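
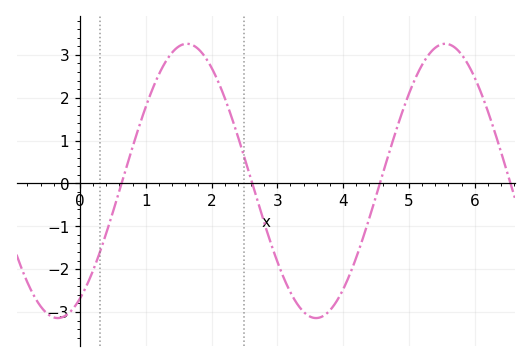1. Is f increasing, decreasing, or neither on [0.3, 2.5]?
neither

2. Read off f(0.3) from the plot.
-1.6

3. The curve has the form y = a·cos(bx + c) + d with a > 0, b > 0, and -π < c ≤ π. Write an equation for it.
y = 3.2cos(1.6x - 2.6) + 0.06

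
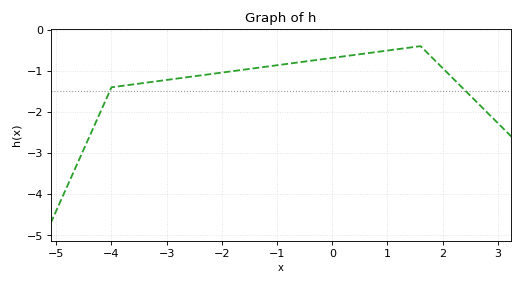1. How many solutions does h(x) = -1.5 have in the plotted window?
2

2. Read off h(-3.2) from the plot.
-1.3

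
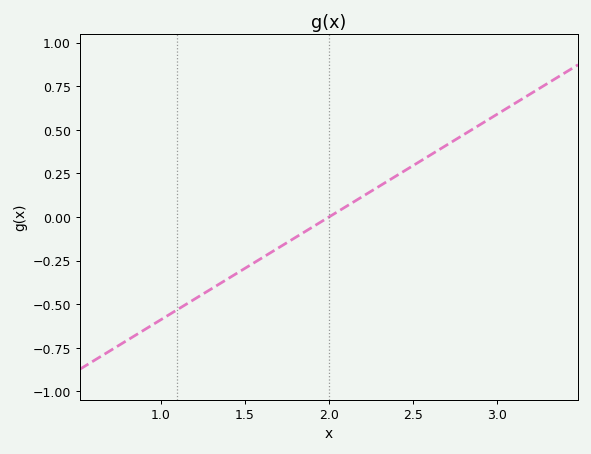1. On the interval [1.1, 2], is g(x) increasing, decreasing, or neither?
increasing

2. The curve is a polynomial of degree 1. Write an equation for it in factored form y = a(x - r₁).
y = 0.59(x - 2)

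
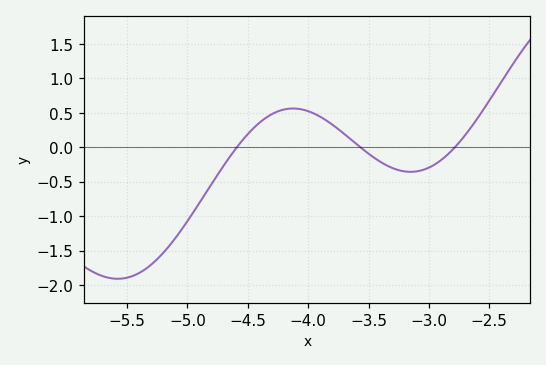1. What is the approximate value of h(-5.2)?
-1.53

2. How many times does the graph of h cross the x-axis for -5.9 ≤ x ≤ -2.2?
3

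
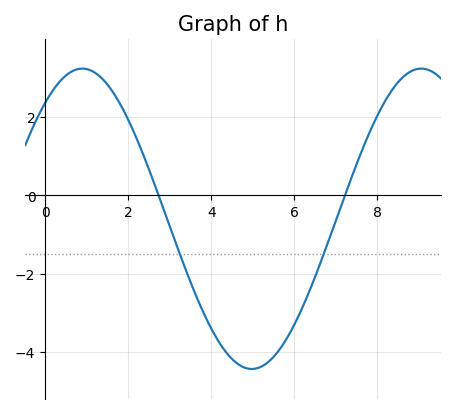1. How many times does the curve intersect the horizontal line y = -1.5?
2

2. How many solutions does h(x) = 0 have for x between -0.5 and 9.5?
2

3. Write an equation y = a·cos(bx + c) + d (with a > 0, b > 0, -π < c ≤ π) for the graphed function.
y = 3.83cos(0.77x - 0.69) - 0.6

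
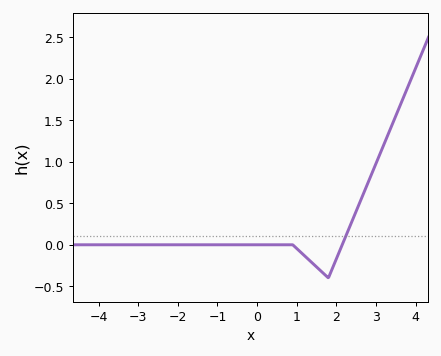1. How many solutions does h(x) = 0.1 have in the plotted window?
1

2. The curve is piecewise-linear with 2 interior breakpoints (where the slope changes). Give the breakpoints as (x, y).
(0.9, 0); (1.8, -0.4)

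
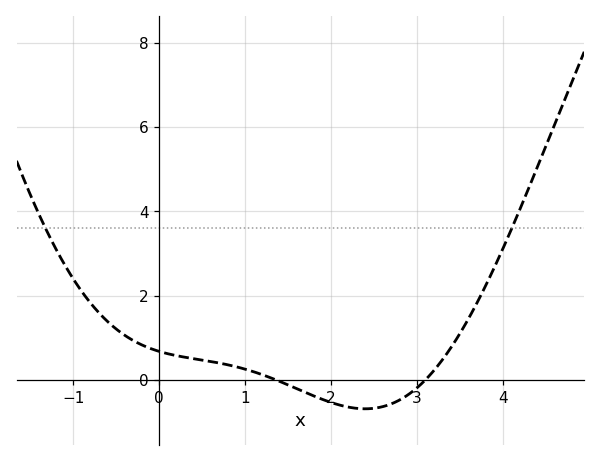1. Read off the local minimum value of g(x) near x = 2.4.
-0.6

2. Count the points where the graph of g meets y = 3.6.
2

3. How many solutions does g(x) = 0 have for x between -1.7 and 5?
2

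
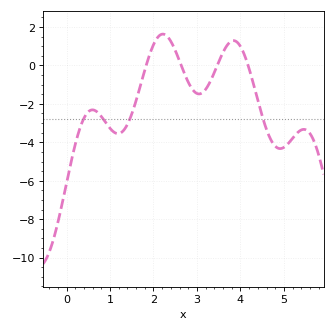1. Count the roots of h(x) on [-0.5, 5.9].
4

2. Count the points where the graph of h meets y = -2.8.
4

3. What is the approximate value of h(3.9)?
1.2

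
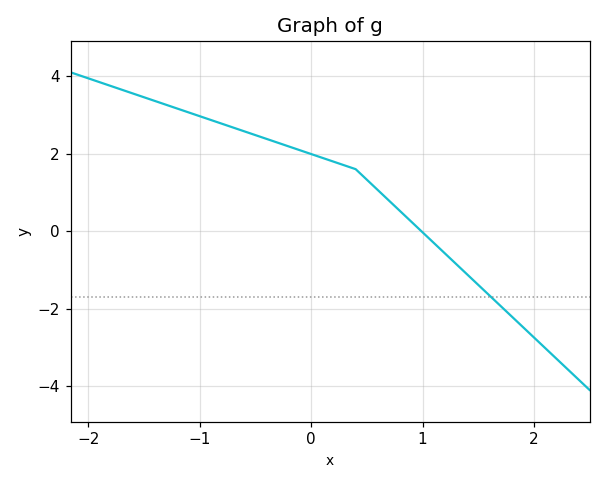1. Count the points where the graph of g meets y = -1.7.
1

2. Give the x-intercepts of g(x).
1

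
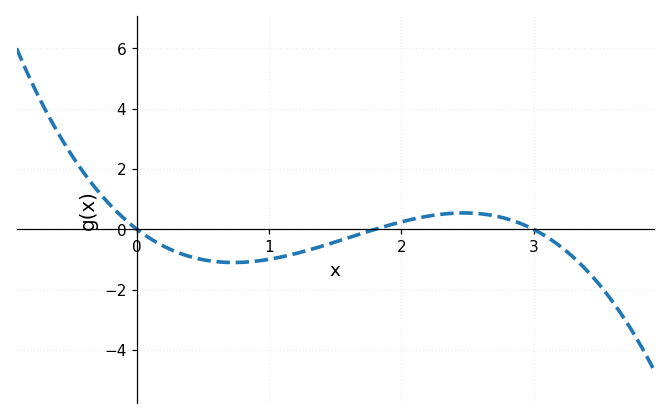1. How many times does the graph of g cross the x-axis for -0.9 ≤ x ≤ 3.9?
3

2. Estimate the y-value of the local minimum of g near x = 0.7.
-1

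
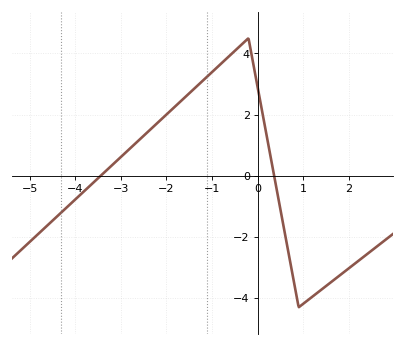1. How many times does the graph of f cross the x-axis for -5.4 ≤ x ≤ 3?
2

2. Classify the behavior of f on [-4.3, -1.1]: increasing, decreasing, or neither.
increasing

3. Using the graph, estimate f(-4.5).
-1.4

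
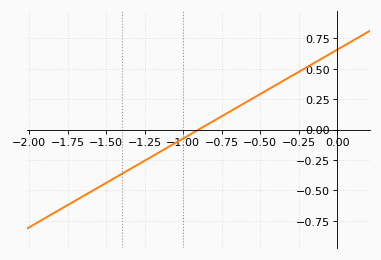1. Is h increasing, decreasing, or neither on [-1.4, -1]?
increasing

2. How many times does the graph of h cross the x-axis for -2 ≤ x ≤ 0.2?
1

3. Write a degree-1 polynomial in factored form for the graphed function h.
y = 0.73(x + 0.9)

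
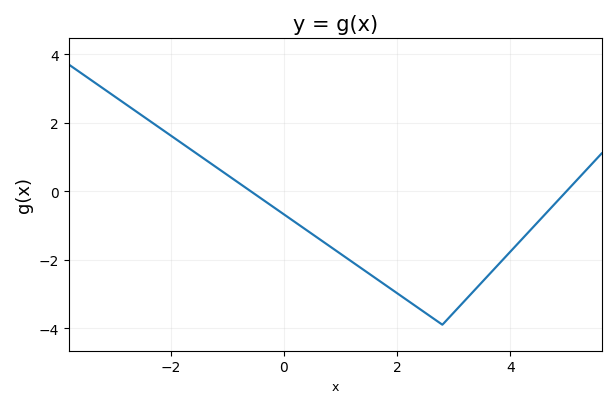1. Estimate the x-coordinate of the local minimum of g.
2.8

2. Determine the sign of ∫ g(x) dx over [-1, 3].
negative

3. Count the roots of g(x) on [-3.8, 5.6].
2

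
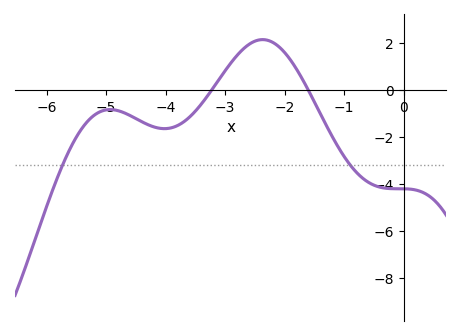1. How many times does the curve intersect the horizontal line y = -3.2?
2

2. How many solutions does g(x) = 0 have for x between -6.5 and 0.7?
2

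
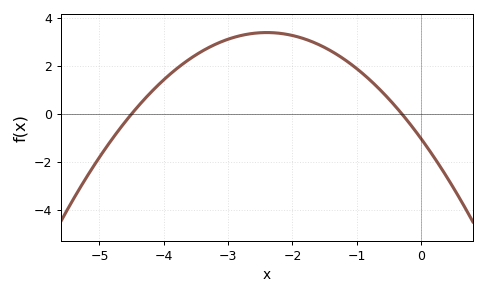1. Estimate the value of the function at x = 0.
-1.04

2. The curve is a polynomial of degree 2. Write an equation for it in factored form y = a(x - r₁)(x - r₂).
y = -0.77(x + 4.5)(x + 0.3)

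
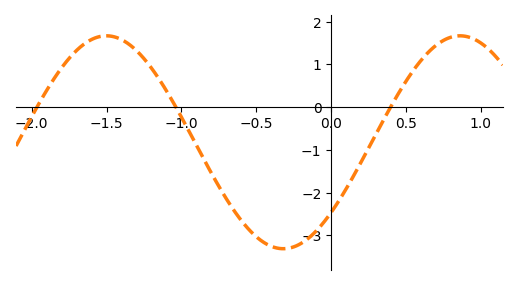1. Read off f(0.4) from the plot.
0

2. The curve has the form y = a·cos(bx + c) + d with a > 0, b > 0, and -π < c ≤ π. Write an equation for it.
y = 2.49cos(2.7x - 2.3) - 0.82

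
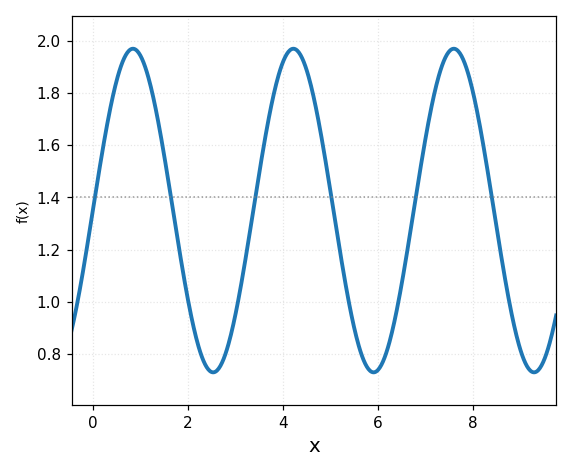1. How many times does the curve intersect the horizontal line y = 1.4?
6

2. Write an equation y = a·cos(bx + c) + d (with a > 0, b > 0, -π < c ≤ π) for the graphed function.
y = 0.62cos(1.86x - 1.56) + 1.35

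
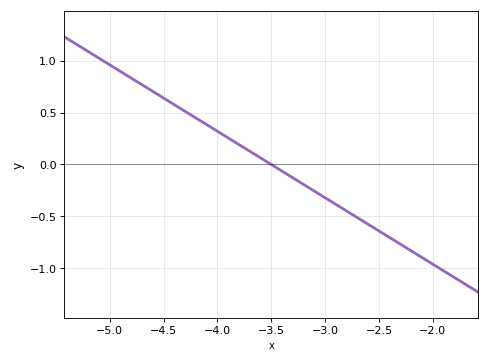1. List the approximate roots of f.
-3.5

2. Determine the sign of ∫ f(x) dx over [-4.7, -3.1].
positive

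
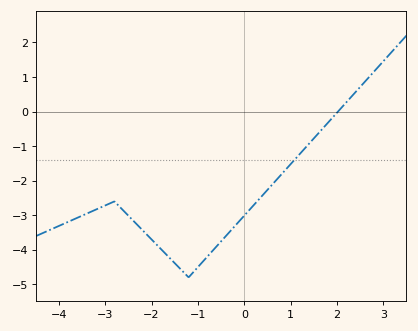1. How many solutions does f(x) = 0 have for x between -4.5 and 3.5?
1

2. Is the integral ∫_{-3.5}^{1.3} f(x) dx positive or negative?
negative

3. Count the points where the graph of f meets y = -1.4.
1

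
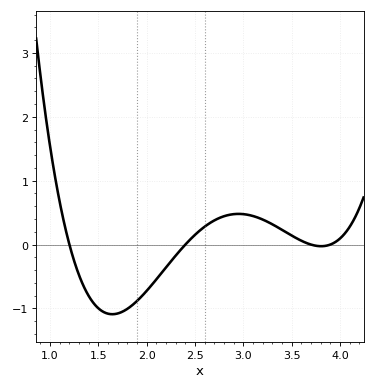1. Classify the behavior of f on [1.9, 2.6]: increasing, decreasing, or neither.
increasing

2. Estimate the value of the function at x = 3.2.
0.4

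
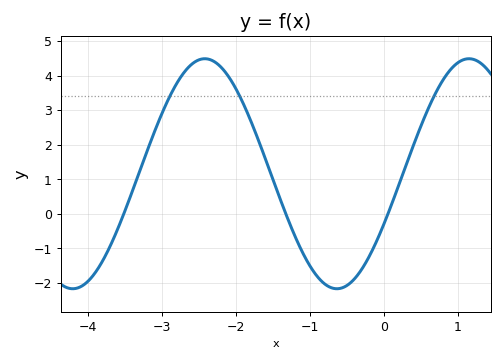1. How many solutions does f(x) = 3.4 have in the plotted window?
3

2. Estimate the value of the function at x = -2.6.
4.33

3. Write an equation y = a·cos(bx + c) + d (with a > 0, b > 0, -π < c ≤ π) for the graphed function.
y = 3.33cos(1.76x - 2.02) + 1.16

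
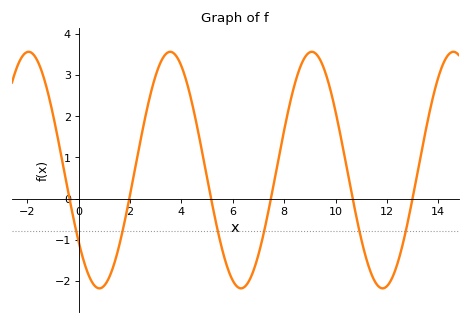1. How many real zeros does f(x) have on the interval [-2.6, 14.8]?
6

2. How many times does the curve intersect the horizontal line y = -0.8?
6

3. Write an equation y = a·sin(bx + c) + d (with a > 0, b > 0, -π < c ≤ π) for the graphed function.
y = 2.87sin(1.14x - 2.49) + 0.69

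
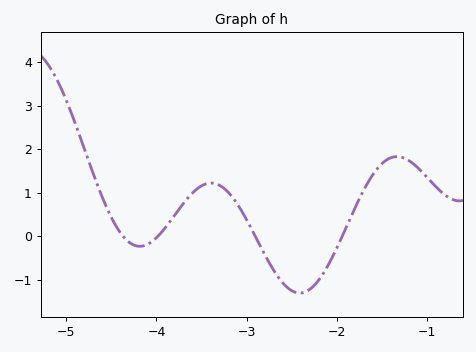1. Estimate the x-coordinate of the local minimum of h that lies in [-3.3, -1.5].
-2.41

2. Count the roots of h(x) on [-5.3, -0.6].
4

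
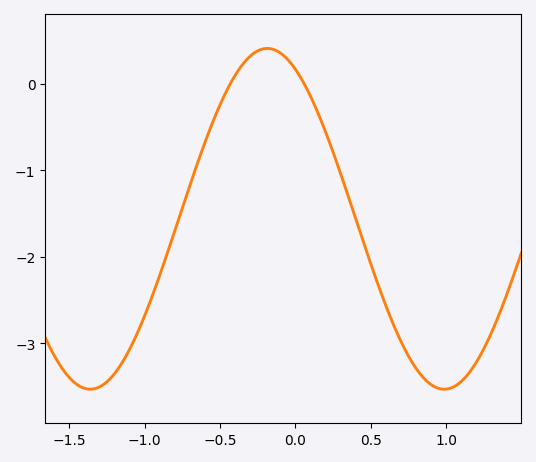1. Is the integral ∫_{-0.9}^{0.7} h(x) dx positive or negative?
negative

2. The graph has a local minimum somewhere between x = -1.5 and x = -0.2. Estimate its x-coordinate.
-1.35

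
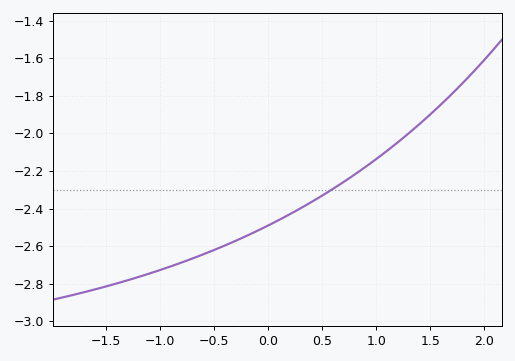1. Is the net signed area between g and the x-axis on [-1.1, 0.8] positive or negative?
negative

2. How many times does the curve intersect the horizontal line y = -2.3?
1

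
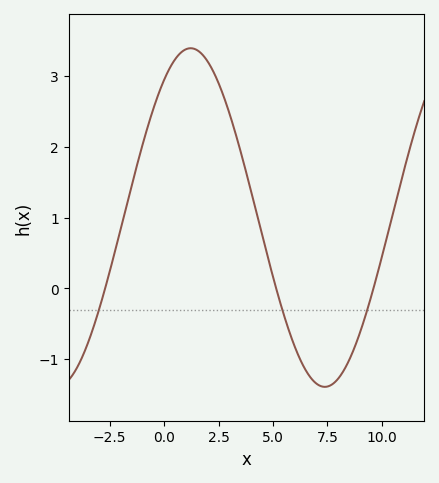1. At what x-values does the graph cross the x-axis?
-2.8, 5.2, 9.6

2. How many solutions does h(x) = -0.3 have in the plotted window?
3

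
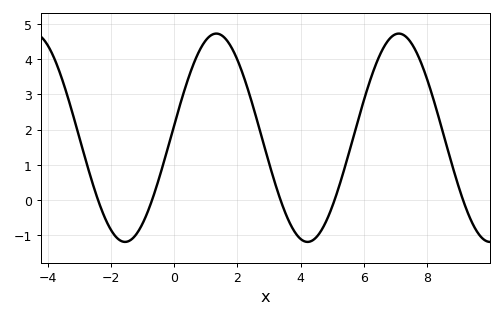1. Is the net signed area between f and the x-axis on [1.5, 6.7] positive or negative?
positive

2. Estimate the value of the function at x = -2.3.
-0.3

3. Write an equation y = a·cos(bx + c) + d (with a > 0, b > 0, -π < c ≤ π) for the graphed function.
y = 2.96cos(1.1x - 1.5) + 1.77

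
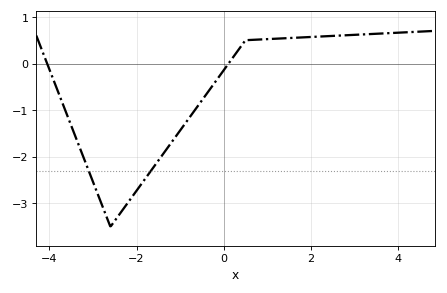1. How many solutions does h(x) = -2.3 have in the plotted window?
2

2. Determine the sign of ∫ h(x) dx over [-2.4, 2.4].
negative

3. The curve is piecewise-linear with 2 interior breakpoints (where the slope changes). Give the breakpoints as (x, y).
(-2.6, -3.5); (0.5, 0.5)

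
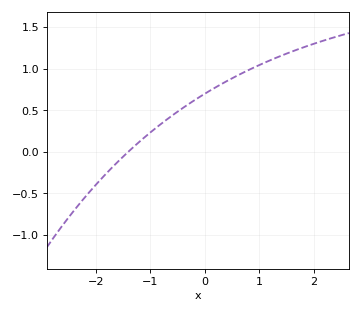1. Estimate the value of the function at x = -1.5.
-0.056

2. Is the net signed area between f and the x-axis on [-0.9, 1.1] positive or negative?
positive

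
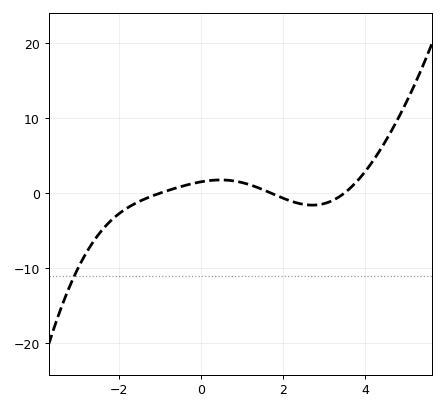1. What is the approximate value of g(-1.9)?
-2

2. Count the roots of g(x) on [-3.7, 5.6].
3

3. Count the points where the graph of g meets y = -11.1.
1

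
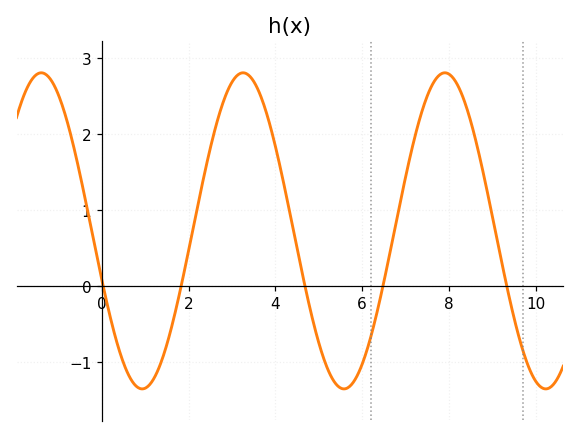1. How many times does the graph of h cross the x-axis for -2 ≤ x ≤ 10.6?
5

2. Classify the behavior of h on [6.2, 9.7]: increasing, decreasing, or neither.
neither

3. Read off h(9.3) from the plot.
0.098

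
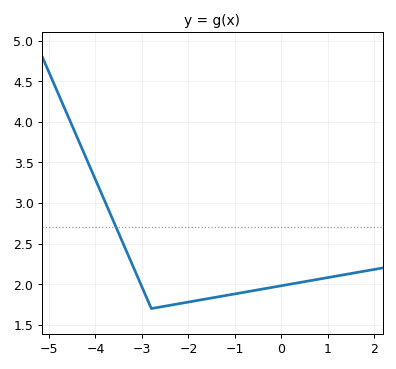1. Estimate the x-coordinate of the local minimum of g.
-2.8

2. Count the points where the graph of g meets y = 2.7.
1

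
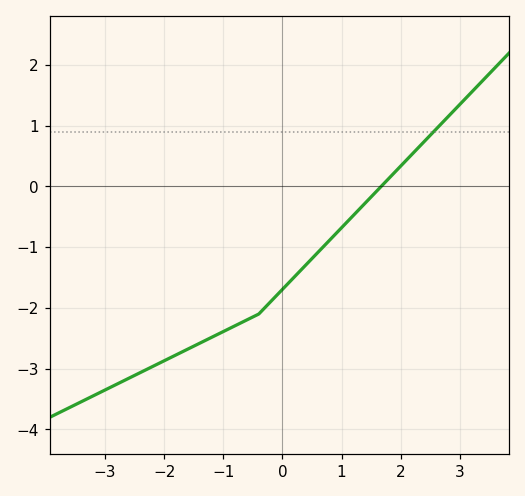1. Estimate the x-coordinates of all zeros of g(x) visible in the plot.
1.67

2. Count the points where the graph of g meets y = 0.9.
1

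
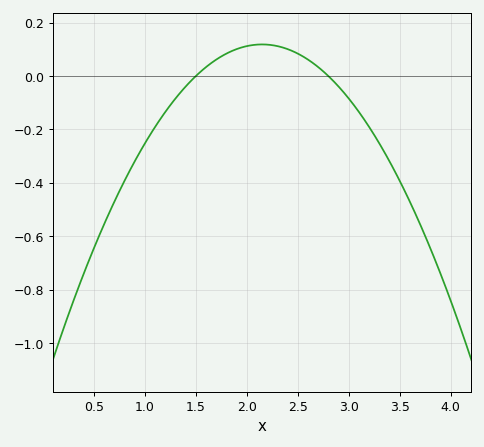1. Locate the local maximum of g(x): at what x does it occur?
2.15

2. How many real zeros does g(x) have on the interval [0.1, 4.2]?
2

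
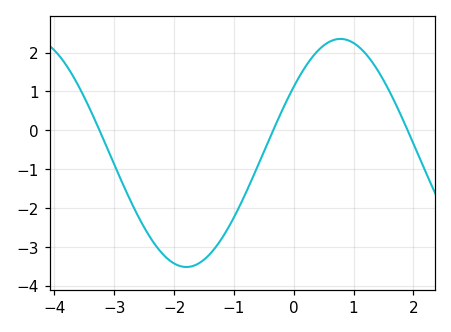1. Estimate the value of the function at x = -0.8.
-1.6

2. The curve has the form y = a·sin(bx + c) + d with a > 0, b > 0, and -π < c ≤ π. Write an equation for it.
y = 2.93sin(1.22x + 0.62) - 0.58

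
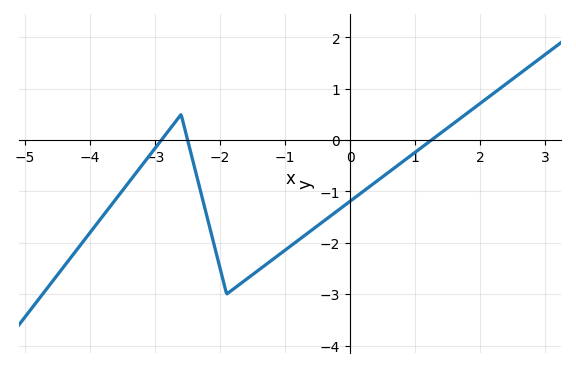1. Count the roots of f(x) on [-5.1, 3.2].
3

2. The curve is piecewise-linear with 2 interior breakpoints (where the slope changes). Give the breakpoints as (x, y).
(-2.6, 0.5); (-1.9, -3)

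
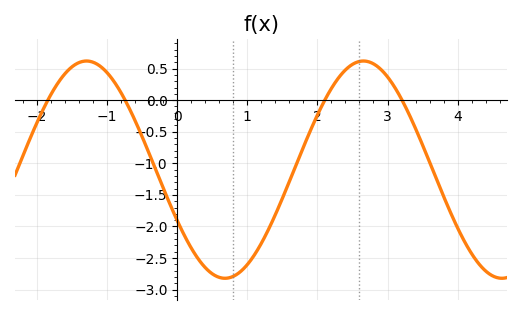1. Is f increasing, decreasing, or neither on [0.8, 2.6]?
increasing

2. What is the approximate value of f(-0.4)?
-0.848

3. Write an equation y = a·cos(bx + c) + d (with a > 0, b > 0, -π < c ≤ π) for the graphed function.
y = 1.72cos(1.59x + 2.06) - 1.1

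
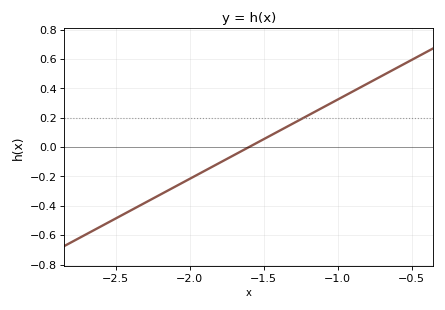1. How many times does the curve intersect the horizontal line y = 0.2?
1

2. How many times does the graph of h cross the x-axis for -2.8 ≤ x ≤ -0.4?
1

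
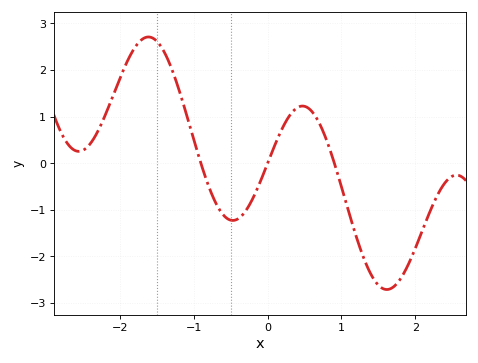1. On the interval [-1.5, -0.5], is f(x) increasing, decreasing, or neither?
decreasing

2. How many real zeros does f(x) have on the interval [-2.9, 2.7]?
3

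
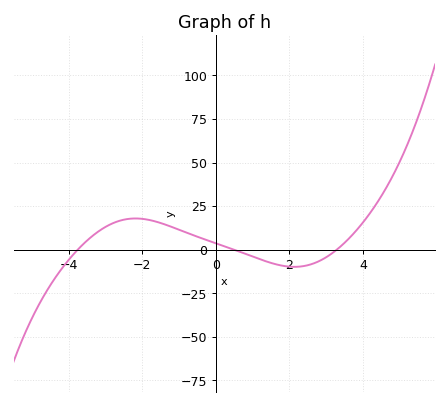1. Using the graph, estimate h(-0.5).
7.45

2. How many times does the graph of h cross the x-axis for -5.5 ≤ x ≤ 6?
3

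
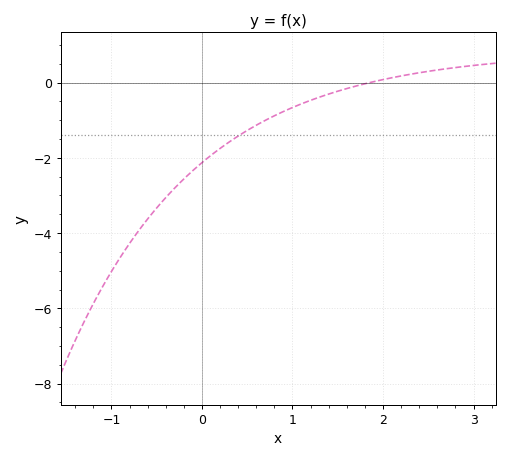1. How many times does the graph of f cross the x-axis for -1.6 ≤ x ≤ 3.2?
1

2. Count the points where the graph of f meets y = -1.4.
1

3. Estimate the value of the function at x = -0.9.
-4.6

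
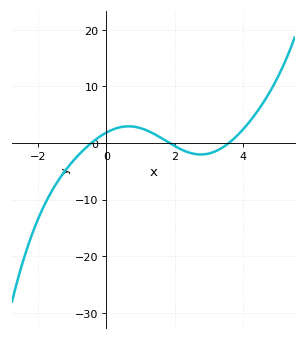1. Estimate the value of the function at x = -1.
-3.33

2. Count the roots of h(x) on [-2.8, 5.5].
3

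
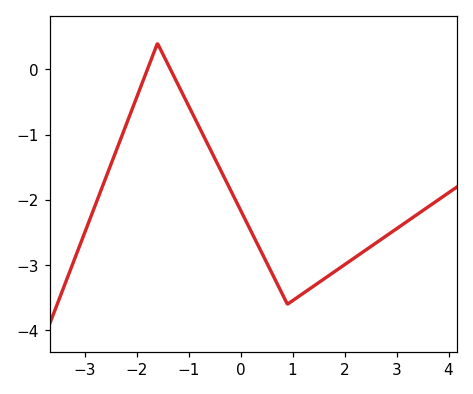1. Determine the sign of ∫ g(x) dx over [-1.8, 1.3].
negative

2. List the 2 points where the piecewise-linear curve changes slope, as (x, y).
(-1.6, 0.4); (0.9, -3.6)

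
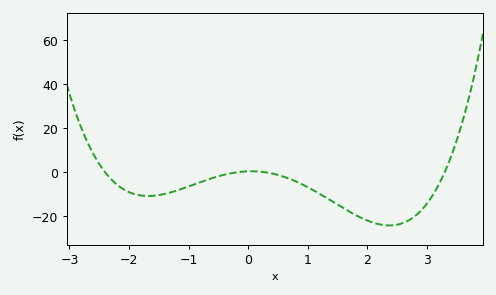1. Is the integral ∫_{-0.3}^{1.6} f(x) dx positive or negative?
negative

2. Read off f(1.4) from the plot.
-13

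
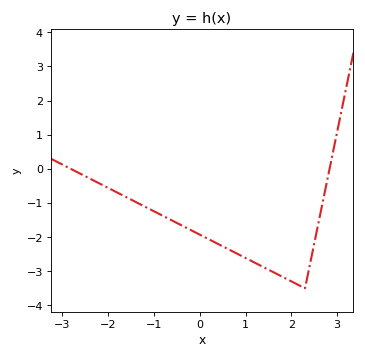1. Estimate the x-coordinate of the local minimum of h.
2.3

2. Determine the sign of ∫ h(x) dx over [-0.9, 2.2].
negative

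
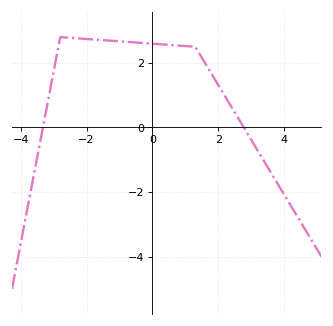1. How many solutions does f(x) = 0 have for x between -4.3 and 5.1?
2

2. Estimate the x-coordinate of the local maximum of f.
-2.8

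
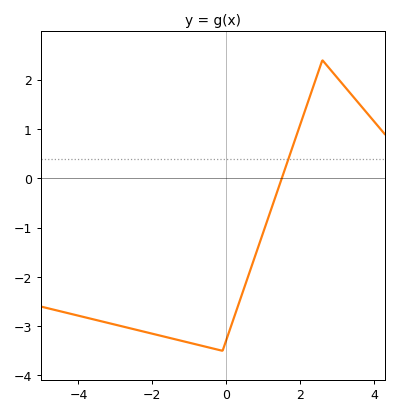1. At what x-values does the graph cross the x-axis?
1.5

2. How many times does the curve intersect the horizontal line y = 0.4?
1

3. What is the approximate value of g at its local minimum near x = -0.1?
-3.5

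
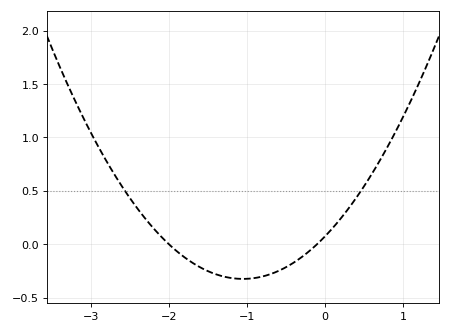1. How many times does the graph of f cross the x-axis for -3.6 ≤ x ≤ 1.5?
2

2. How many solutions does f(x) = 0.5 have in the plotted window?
2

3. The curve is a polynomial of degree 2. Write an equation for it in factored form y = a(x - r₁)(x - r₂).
y = 0.36(x + 2)(x + 0.1)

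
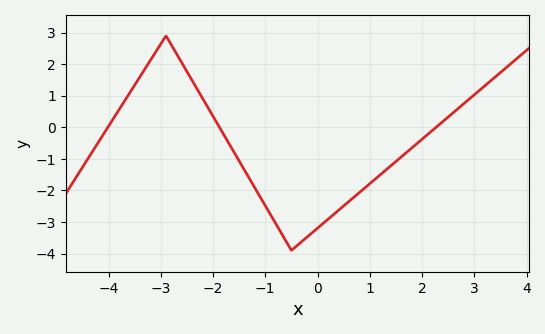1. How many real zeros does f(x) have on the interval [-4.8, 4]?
3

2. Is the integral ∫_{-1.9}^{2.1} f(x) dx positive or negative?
negative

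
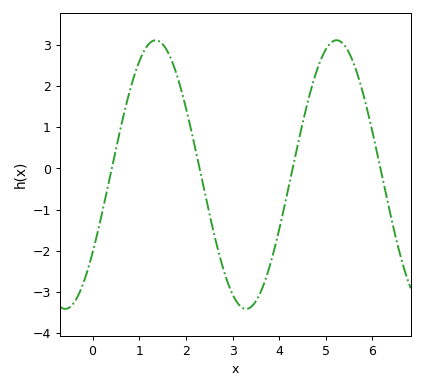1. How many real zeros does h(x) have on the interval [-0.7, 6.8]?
4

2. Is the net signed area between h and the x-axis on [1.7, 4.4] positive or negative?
negative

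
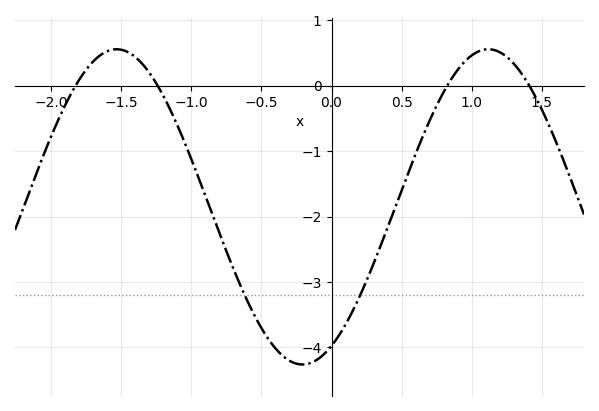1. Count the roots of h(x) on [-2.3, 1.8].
4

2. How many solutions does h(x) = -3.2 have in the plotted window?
2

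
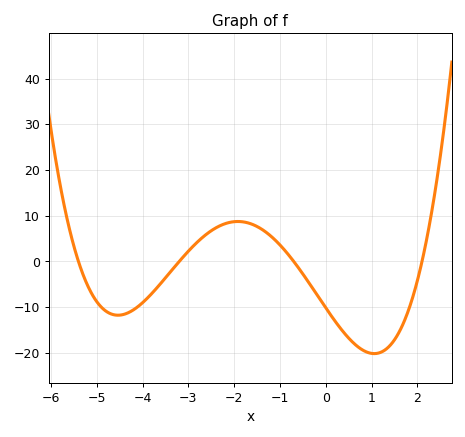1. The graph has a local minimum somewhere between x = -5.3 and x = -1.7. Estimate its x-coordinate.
-4.6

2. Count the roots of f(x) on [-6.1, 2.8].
4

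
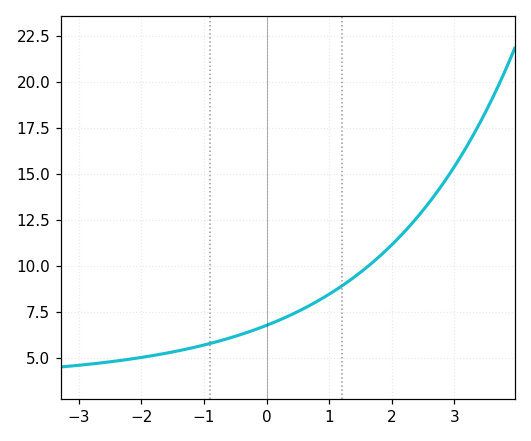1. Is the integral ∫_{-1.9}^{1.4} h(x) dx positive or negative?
positive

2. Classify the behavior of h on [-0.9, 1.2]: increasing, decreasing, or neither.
increasing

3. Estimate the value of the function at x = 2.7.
13.9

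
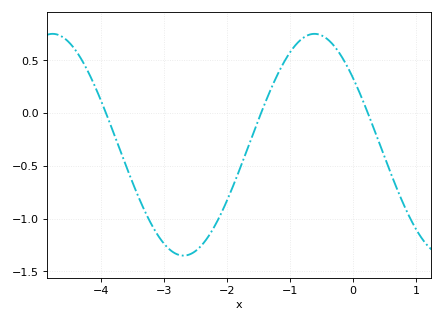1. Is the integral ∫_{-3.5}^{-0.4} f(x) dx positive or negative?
negative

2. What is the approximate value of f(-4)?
0.1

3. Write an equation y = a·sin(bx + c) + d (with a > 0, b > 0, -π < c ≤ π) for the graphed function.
y = 1.05sin(1.5x + 2.5) - 0.3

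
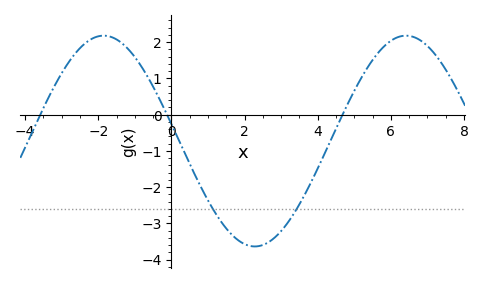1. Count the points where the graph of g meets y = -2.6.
2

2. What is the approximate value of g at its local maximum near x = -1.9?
2.18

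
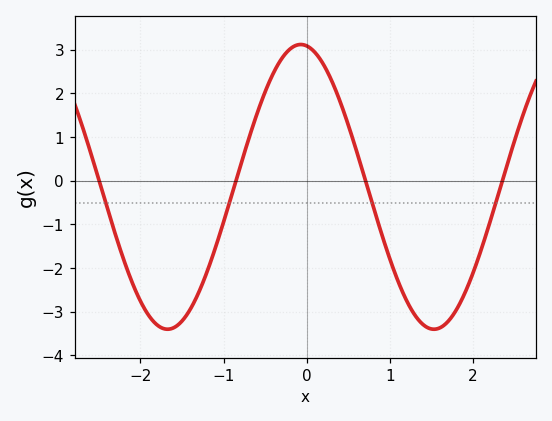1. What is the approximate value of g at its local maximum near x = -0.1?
3.1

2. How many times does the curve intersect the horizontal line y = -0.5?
4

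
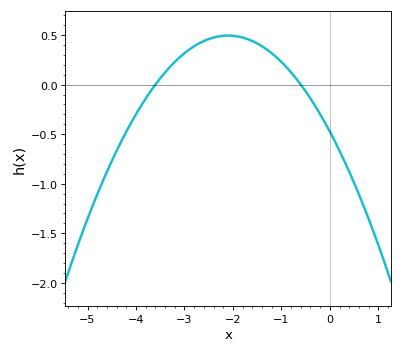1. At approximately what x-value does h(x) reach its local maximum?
-2.1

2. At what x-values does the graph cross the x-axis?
-3.6, -0.6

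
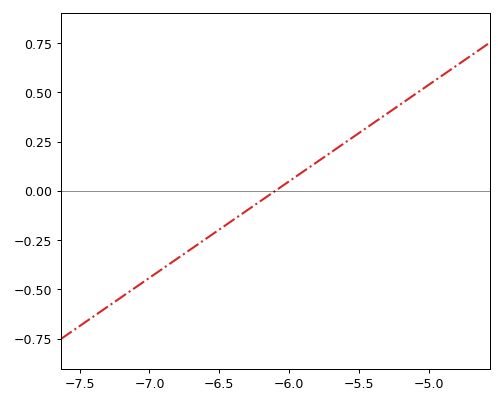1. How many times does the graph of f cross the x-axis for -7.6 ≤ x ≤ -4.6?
1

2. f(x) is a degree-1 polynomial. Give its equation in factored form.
y = 0.49(x + 6.1)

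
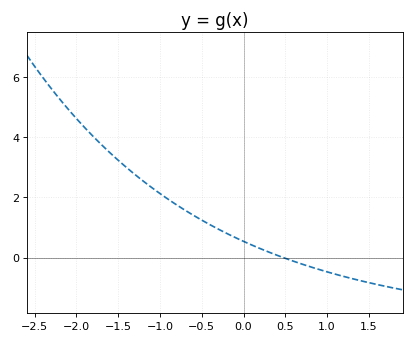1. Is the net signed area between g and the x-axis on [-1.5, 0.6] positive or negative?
positive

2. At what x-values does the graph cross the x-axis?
0.5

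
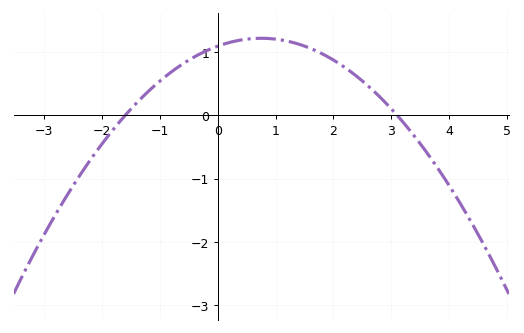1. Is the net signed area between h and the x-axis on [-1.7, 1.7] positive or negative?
positive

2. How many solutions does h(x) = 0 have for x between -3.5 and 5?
2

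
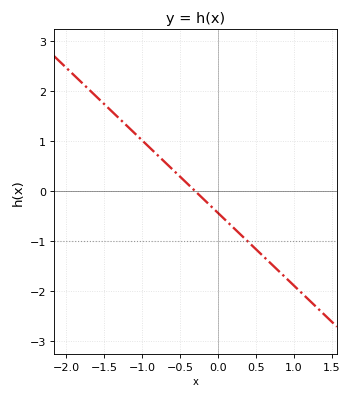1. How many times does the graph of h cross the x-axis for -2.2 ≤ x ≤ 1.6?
1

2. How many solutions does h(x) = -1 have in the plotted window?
1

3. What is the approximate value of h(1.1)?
-2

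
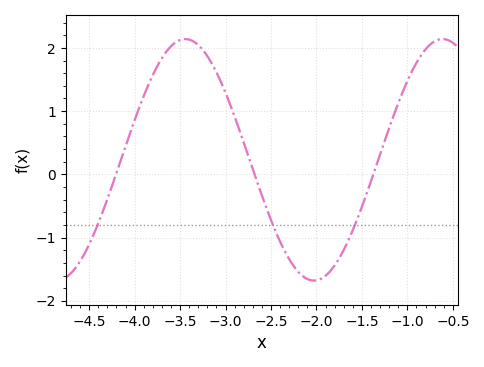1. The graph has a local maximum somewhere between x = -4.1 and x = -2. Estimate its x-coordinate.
-3.44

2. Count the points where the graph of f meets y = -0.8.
3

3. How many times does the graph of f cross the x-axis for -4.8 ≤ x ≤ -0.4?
3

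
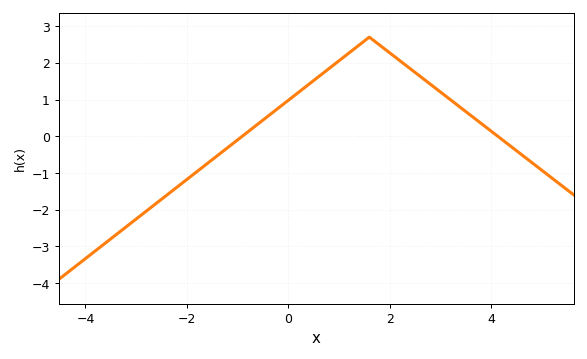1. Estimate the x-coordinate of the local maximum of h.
1.6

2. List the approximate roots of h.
-0.907, 4.13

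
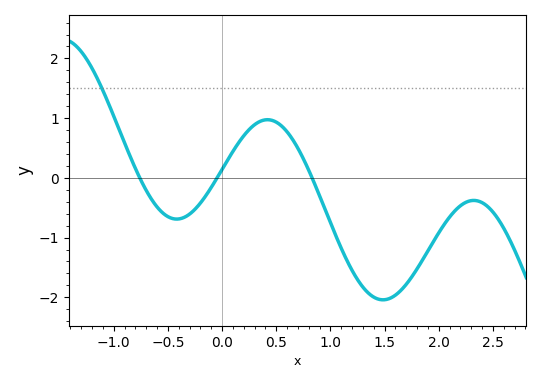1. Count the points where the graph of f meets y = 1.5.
1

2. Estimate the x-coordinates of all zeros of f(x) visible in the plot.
-0.8, 0, 0.8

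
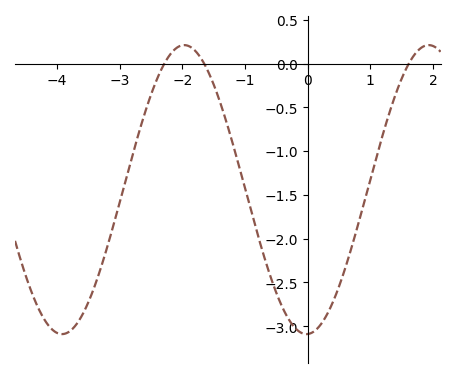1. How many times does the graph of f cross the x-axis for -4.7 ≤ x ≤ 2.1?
3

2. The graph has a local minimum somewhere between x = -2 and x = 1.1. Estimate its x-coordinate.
0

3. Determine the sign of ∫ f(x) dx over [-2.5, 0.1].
negative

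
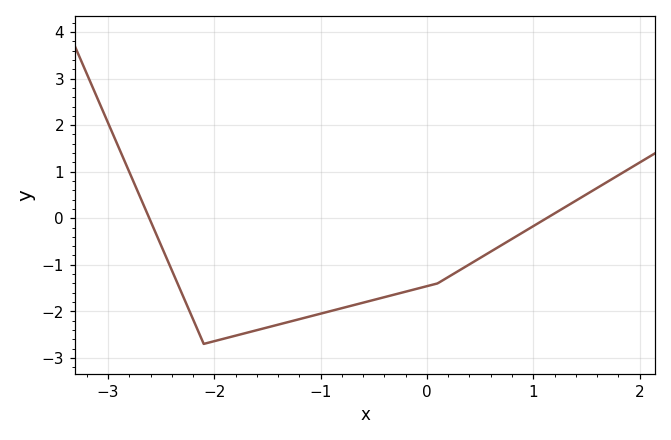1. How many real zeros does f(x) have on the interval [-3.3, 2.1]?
2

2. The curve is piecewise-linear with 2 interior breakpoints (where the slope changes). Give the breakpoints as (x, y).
(-2.1, -2.7); (0.1, -1.4)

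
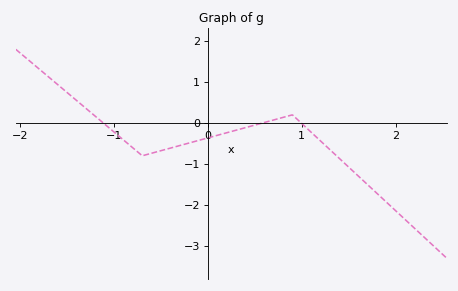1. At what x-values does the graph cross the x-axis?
-1.1, 0.6, 1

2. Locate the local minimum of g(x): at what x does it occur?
-0.7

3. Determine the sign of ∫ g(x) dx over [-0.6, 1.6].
negative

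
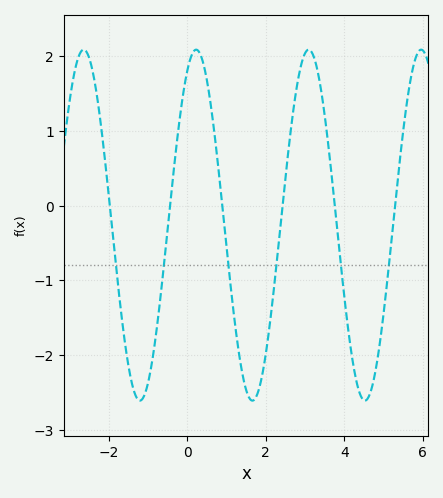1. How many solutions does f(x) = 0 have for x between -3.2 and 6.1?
6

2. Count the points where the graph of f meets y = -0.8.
6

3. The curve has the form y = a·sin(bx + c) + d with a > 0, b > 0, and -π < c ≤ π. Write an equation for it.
y = 2.35sin(2.19x + 1.08) - 0.26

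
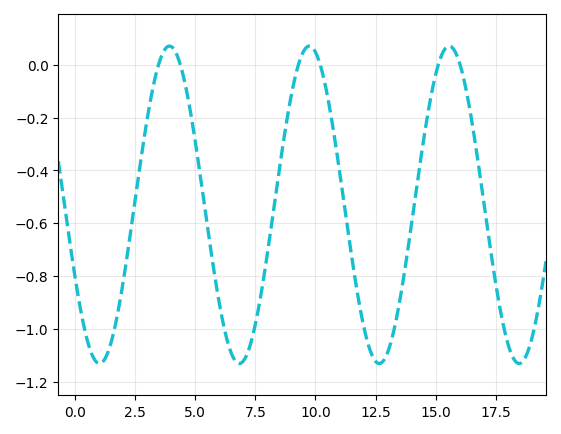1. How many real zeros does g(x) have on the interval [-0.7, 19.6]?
6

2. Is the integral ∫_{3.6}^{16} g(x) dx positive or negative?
negative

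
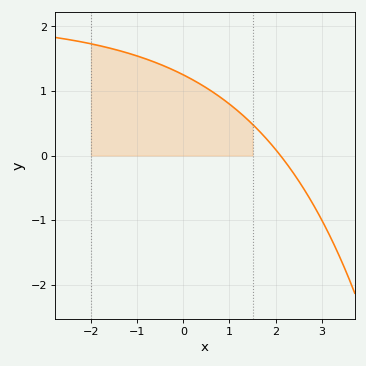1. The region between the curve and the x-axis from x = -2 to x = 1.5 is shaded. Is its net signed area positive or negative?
positive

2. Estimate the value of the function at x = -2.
1.73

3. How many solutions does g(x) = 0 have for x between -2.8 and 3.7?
1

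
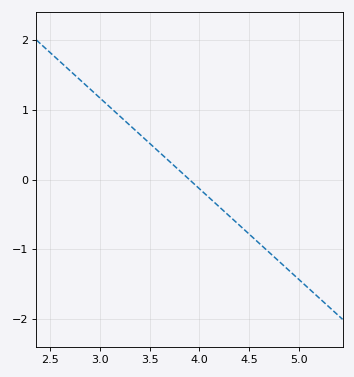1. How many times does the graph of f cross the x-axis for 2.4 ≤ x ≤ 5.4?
1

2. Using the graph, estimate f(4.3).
-0.52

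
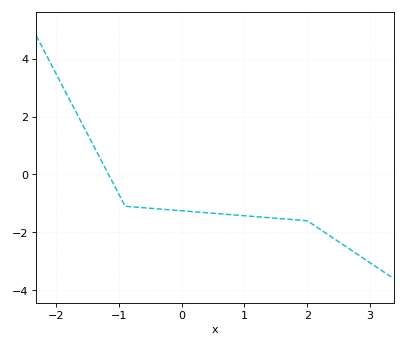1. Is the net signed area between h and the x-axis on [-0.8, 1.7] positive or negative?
negative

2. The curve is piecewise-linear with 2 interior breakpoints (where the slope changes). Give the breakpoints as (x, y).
(-0.9, -1.1); (2, -1.6)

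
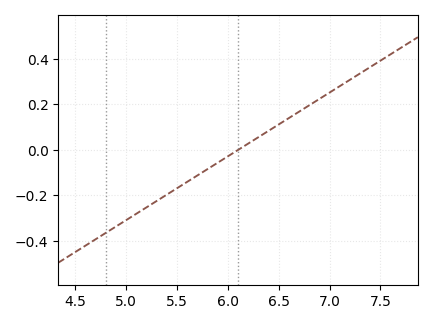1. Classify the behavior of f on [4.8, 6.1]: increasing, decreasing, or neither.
increasing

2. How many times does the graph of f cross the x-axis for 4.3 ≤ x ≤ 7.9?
1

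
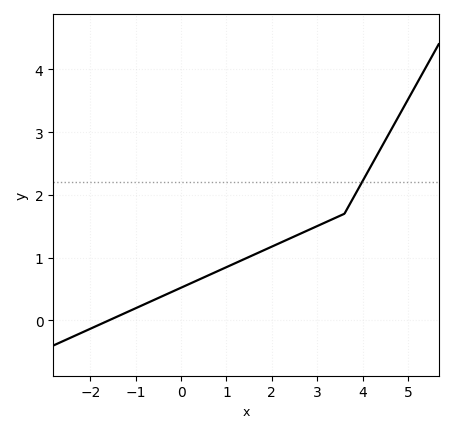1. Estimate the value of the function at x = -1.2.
0.13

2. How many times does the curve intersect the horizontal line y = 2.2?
1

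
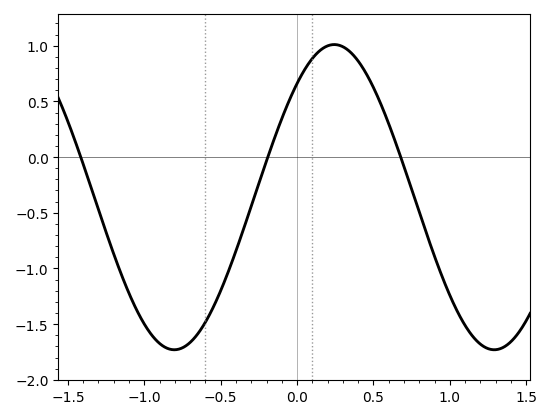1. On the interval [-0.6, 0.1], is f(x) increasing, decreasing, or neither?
increasing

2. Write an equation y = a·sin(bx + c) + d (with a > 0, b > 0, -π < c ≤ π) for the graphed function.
y = 1.37sin(3x + 0.84) - 0.36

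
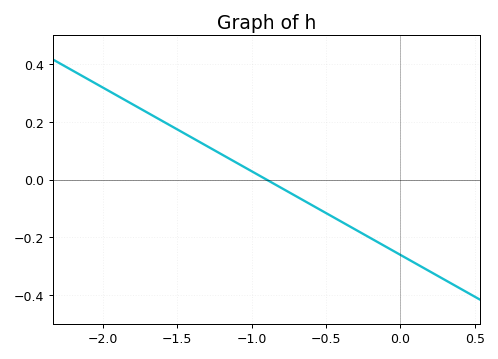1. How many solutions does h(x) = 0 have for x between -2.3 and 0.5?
1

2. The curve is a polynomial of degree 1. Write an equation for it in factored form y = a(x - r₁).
y = -0.29(x + 0.9)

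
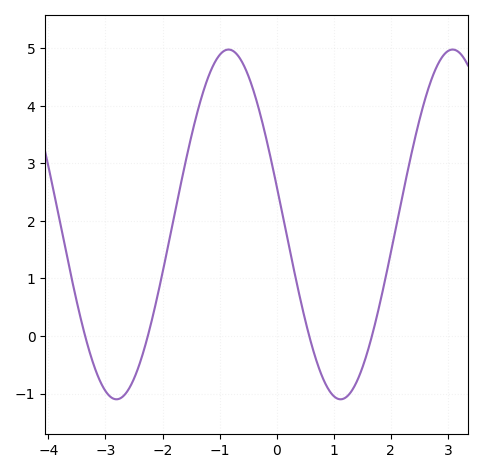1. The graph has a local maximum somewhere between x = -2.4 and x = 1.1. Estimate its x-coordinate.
-0.8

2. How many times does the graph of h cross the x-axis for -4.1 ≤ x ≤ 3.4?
4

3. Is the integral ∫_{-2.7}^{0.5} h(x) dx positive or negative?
positive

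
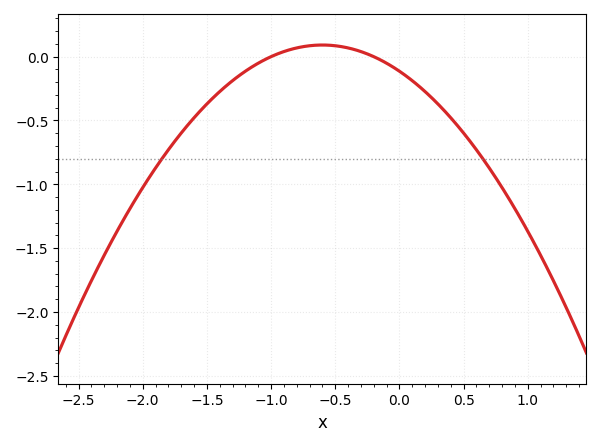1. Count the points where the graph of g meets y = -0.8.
2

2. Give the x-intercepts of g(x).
-1, -0.2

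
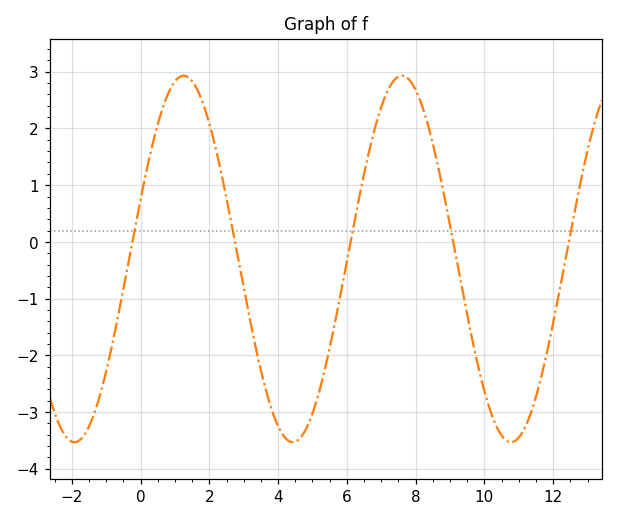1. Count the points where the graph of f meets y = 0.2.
5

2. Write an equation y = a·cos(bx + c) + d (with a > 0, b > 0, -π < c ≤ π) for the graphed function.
y = 3.23cos(0.99x - 1.24) - 0.3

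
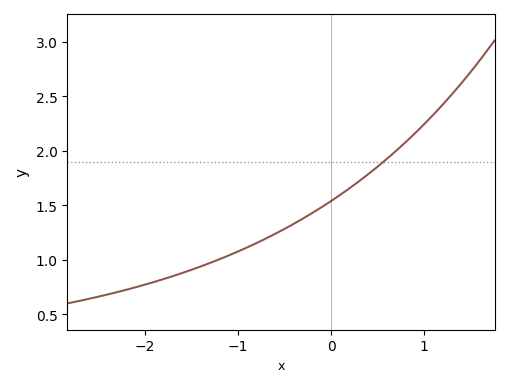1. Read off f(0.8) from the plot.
2.08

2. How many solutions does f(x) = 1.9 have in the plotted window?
1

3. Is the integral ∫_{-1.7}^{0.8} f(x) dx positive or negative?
positive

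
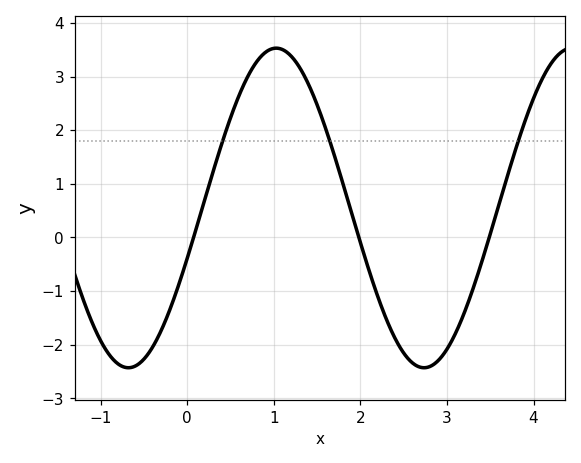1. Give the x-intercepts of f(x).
0.1, 2, 3.5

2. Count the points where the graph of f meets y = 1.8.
3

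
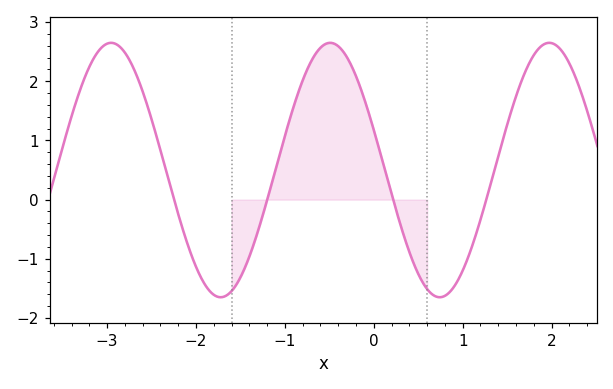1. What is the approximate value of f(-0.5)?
2.6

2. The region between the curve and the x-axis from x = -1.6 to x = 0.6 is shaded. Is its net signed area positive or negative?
positive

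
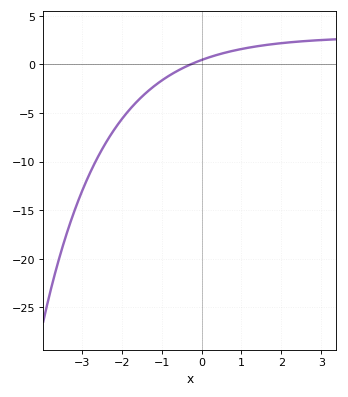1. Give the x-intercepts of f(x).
-0.271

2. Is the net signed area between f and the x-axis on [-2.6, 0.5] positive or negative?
negative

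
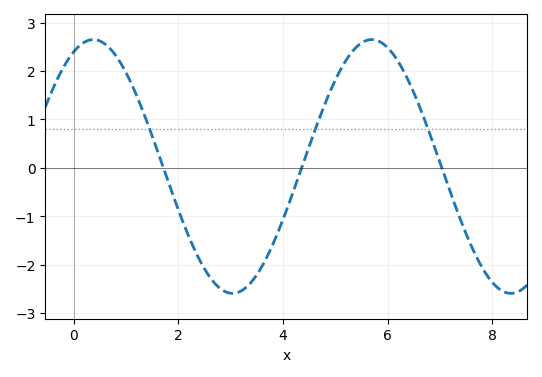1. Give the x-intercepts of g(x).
1.8, 4.4, 7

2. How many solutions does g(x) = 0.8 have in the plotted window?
3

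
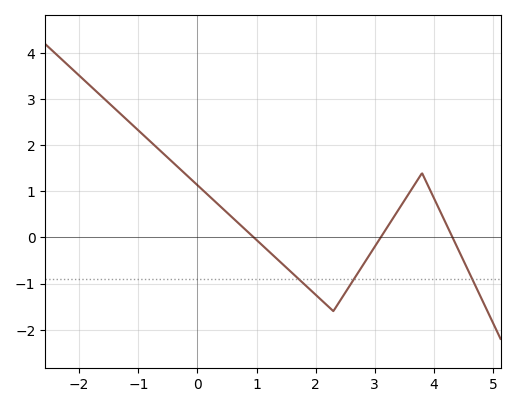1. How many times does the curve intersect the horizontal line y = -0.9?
3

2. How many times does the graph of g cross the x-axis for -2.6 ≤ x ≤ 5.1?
3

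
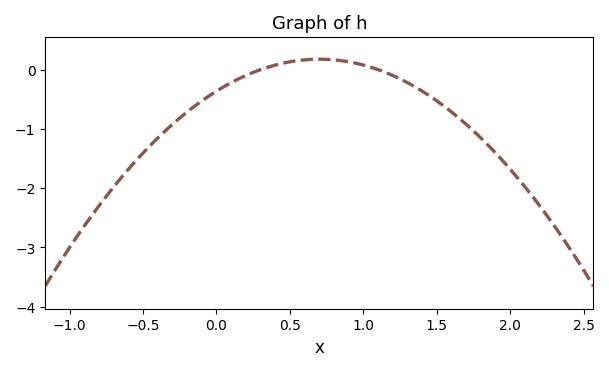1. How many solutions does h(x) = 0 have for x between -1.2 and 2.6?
2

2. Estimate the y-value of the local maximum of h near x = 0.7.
0.176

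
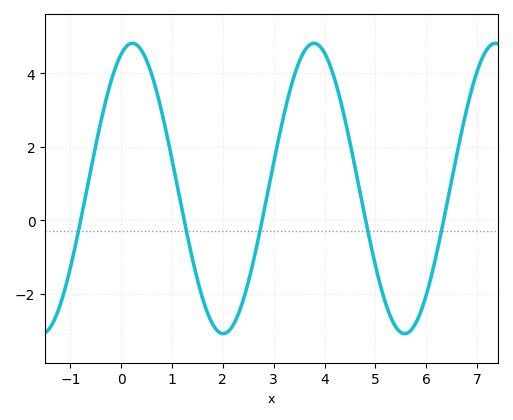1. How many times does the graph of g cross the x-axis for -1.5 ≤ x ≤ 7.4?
5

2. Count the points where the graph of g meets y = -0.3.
5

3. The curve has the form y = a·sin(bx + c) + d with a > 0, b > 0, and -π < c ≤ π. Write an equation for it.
y = 3.95sin(1.8x + 1.2) + 0.87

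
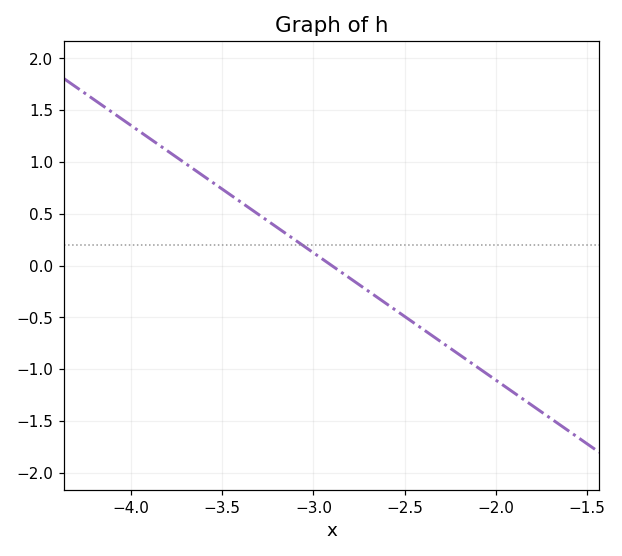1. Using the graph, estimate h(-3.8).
1.11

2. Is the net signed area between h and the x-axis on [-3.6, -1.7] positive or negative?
negative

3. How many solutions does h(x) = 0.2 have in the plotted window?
1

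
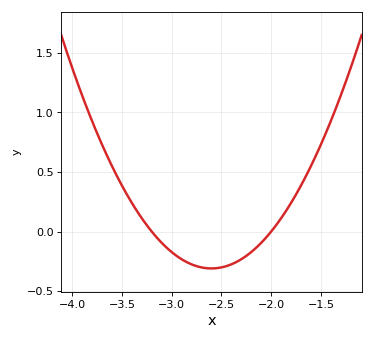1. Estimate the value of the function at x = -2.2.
-0.172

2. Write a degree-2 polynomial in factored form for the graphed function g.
y = 0.86(x + 3.2)(x + 2)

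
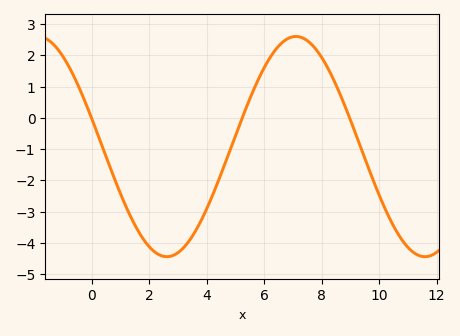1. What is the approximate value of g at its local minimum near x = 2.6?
-4.4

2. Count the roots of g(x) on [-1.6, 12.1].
3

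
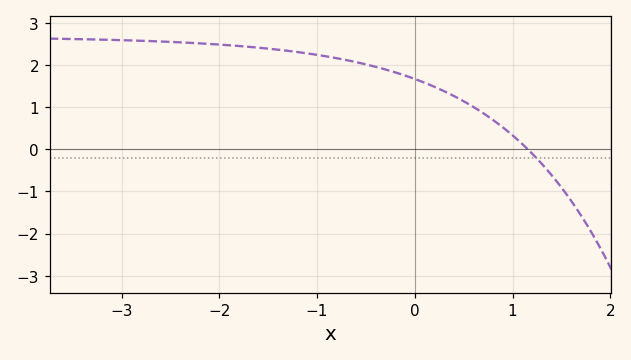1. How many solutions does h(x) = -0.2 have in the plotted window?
1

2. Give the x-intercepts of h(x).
1.2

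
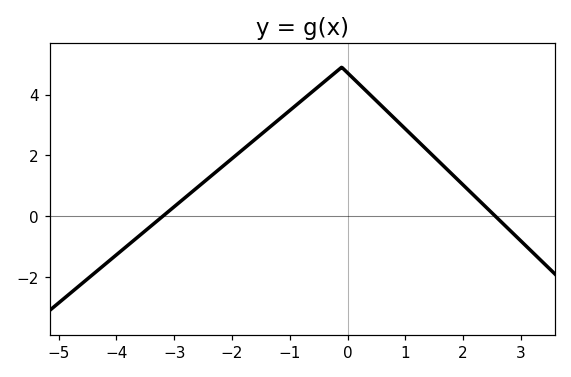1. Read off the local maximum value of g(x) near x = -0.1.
4.8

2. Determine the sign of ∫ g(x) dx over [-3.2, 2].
positive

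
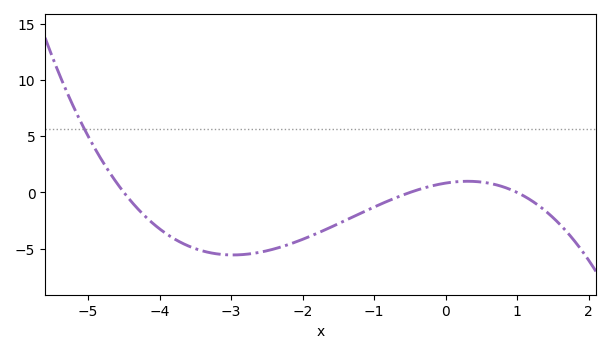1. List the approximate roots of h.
-4.4, -0.6, 1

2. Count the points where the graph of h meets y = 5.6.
1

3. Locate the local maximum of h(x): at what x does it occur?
0.4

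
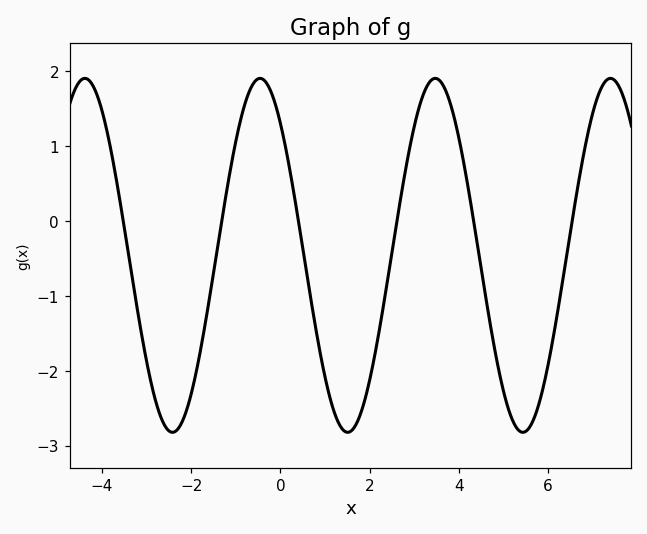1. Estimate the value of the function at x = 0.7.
-1.1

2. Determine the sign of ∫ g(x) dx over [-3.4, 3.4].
negative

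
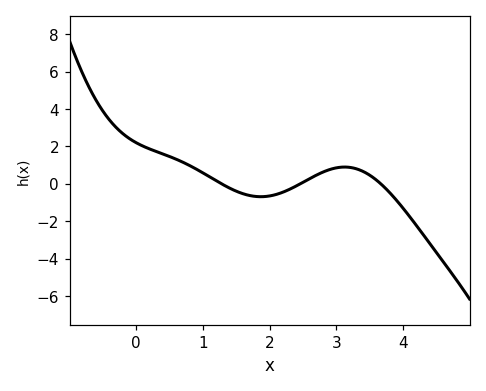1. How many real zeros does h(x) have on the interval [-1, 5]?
3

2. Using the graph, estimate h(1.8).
-0.6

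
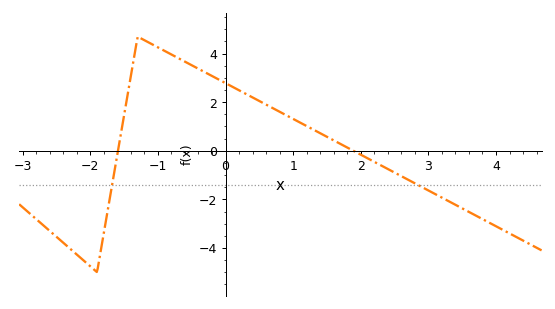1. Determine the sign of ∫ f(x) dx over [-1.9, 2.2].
positive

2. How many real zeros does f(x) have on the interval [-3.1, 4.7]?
2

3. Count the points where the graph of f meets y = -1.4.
2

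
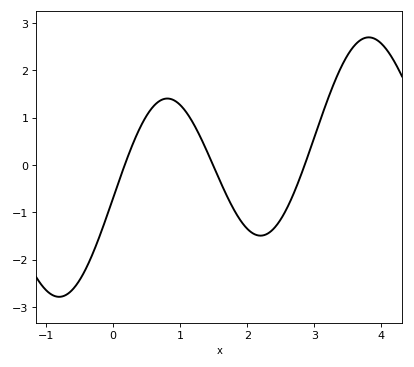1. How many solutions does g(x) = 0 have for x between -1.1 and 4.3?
3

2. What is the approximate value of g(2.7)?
-0.578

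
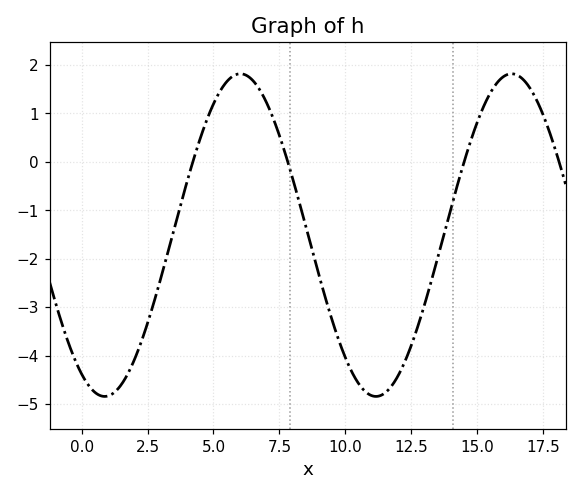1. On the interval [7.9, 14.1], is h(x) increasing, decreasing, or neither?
neither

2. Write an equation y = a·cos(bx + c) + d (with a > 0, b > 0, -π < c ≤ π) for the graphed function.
y = 3.33cos(0.61x + 2.61) - 1.51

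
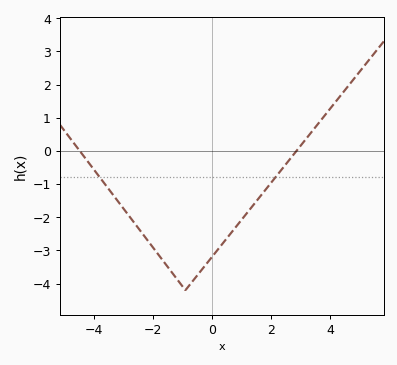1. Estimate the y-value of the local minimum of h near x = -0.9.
-4.2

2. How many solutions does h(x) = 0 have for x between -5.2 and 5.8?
2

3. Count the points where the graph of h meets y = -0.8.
2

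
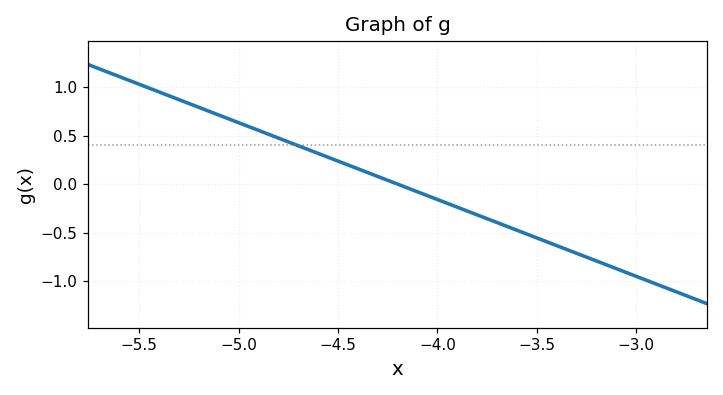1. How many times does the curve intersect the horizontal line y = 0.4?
1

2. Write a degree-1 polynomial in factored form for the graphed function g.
y = -0.79(x + 4.2)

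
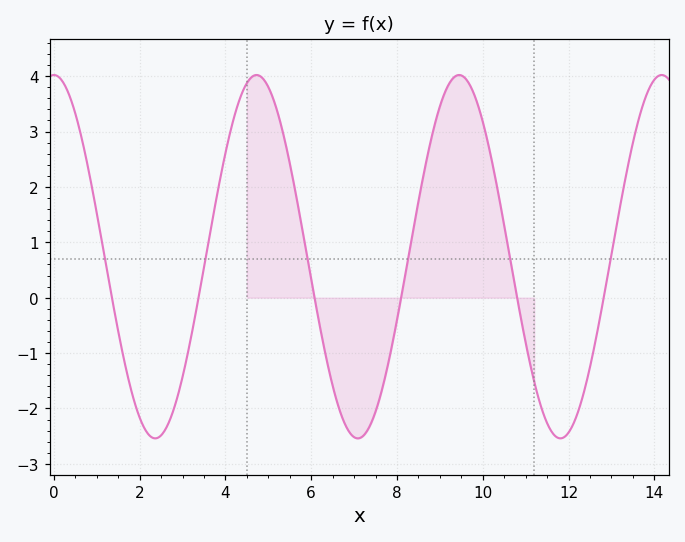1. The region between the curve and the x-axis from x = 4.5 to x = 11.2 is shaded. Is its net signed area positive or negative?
positive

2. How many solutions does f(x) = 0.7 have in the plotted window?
6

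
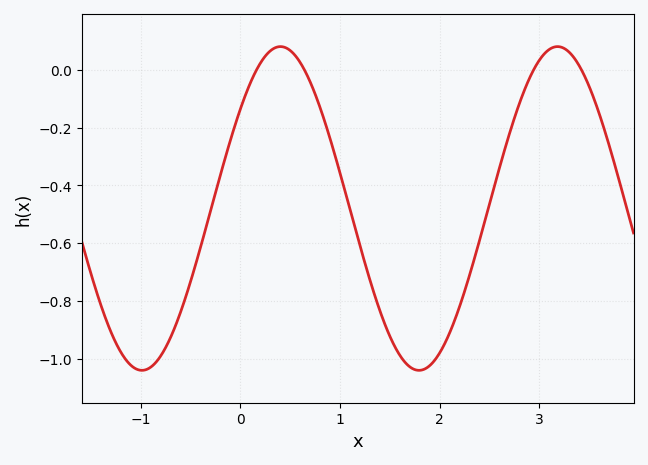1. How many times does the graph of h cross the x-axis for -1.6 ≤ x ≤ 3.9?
4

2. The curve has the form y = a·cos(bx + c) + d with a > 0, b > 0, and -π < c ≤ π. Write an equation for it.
y = 0.56cos(2.3x - 0.91) - 0.48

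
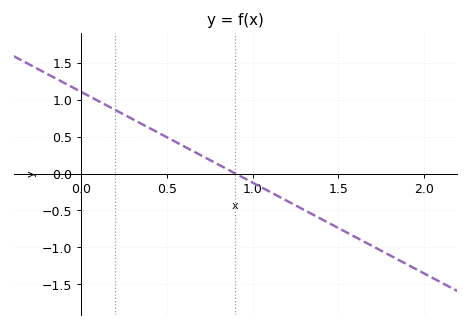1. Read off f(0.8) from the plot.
0.1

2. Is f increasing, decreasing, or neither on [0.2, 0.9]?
decreasing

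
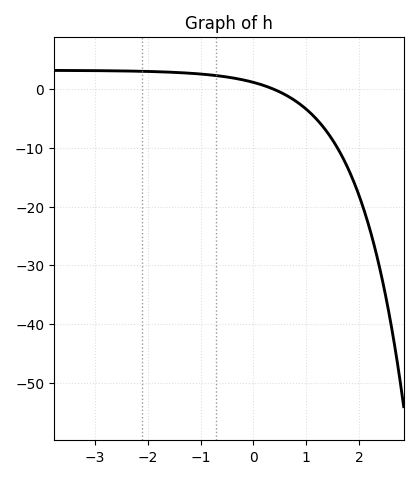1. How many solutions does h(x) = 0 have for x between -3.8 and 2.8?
1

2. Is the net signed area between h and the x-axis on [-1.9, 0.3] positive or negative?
positive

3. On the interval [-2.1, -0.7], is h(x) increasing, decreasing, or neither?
decreasing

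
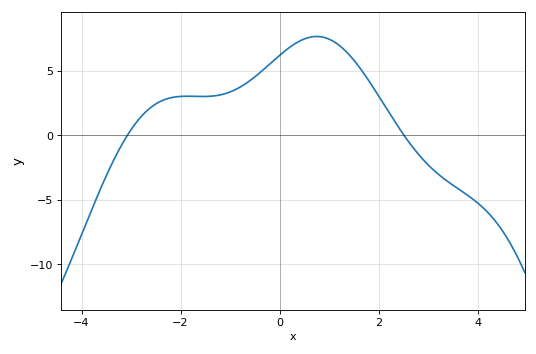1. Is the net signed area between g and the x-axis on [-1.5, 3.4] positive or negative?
positive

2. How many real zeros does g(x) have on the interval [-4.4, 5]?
2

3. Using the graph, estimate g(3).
-2.5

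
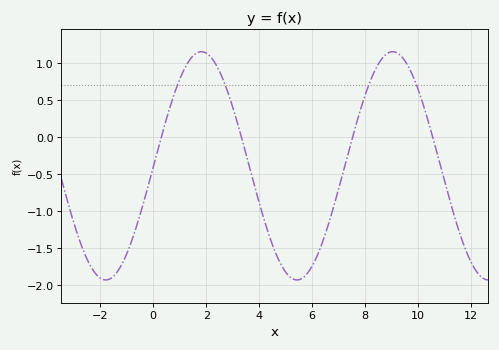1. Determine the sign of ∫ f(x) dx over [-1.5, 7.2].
negative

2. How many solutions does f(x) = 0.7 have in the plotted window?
4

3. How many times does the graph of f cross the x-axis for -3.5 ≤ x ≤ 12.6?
4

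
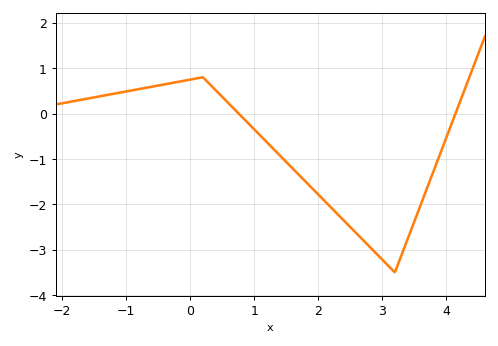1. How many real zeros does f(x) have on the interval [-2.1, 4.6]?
2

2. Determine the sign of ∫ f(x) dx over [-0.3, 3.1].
negative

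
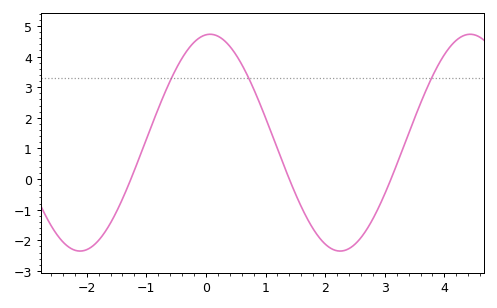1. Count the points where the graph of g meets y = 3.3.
3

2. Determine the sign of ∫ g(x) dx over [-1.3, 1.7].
positive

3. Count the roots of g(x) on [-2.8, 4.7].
3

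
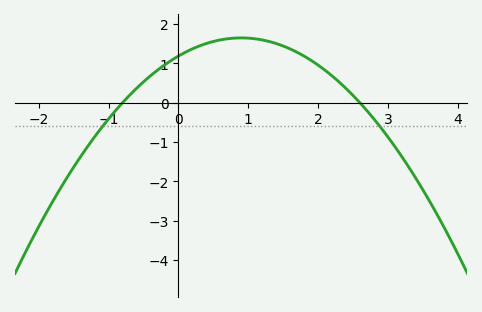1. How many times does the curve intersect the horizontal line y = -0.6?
2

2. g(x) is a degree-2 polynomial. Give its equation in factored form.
y = -0.57(x + 0.8)(x - 2.6)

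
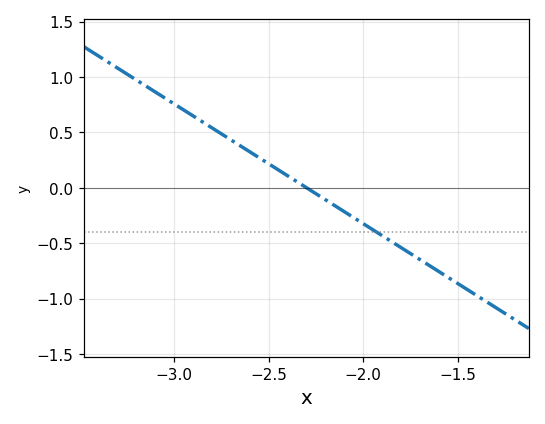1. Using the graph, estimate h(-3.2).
0.95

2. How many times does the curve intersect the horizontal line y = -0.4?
1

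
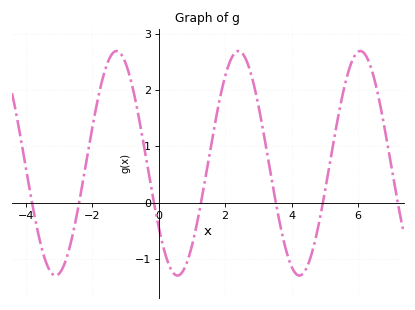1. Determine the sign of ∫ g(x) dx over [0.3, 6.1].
positive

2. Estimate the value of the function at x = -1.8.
1.9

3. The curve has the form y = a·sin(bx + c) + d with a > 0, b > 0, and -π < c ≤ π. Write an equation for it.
y = 1.99sin(1.7x - 2.5) + 0.7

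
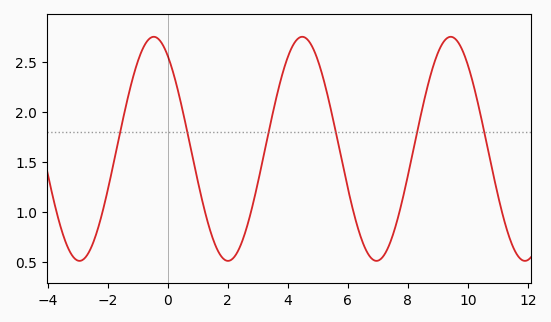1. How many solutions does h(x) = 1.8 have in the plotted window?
6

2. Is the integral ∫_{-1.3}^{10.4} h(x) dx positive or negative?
positive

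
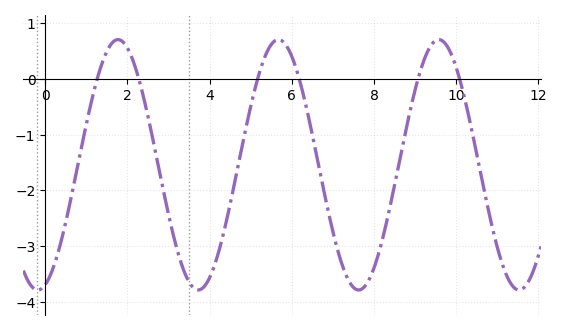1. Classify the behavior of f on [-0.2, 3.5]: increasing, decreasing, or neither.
neither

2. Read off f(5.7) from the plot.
0.7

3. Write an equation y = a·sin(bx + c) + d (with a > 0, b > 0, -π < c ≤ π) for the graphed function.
y = 2.25sin(1.6x - 1.3) - 1.54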